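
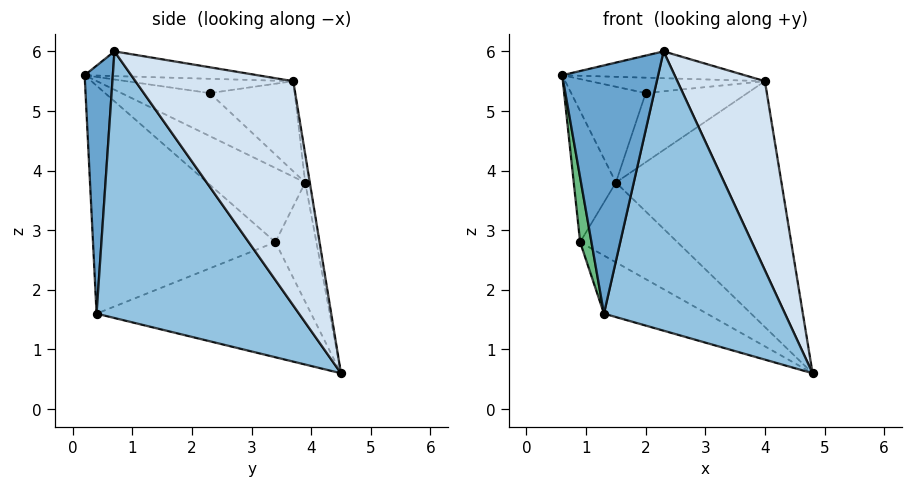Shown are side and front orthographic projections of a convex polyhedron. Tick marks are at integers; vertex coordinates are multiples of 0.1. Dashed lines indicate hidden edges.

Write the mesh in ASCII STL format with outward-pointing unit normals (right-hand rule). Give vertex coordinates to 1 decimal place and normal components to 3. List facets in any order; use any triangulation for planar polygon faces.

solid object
 facet normal 0.282 -0.959 0.001
  outer loop
   vertex 1.3 0.4 1.6
   vertex 2.3 0.7 6.0
   vertex 0.6 0.2 5.6
  endloop
 endfacet
 facet normal 0.740 -0.662 -0.123
  outer loop
   vertex 1.3 0.4 1.6
   vertex 4.8 4.5 0.6
   vertex 2.3 0.7 6.0
  endloop
 endfacet
 facet normal -0.306 0.323 0.896
  outer loop
   vertex 4.0 3.7 5.5
   vertex 0.6 0.2 5.6
   vertex 2.3 0.7 6.0
  endloop
 endfacet
 facet normal 0.873 -0.484 0.063
  outer loop
   vertex 4.0 3.7 5.5
   vertex 2.3 0.7 6.0
   vertex 4.8 4.5 0.6
  endloop
 endfacet
 facet normal -0.028 0.987 0.157
  outer loop
   vertex 4.0 3.7 5.5
   vertex 4.8 4.5 0.6
   vertex 1.5 3.9 3.8
  endloop
 endfacet
 facet normal -0.379 0.898 -0.222
  outer loop
   vertex 0.9 3.4 2.8
   vertex 1.5 3.9 3.8
   vertex 4.8 4.5 0.6
  endloop
 endfacet
 facet normal -0.529 0.254 -0.810
  outer loop
   vertex 0.9 3.4 2.8
   vertex 4.8 4.5 0.6
   vertex 1.3 0.4 1.6
  endloop
 endfacet
 facet normal -0.866 0.373 0.333
  outer loop
   vertex 0.9 3.4 2.8
   vertex 0.6 0.2 5.6
   vertex 1.5 3.9 3.8
  endloop
 endfacet
 facet normal -0.983 -0.061 -0.175
  outer loop
   vertex 0.9 3.4 2.8
   vertex 1.3 0.4 1.6
   vertex 0.6 0.2 5.6
  endloop
 endfacet
 facet normal -0.557 0.469 0.686
  outer loop
   vertex 2.0 2.3 5.3
   vertex 1.5 3.9 3.8
   vertex 0.6 0.2 5.6
  endloop
 endfacet
 facet normal -0.330 0.345 0.879
  outer loop
   vertex 2.0 2.3 5.3
   vertex 0.6 0.2 5.6
   vertex 4.0 3.7 5.5
  endloop
 endfacet
 facet normal -0.446 0.534 0.718
  outer loop
   vertex 2.0 2.3 5.3
   vertex 4.0 3.7 5.5
   vertex 1.5 3.9 3.8
  endloop
 endfacet
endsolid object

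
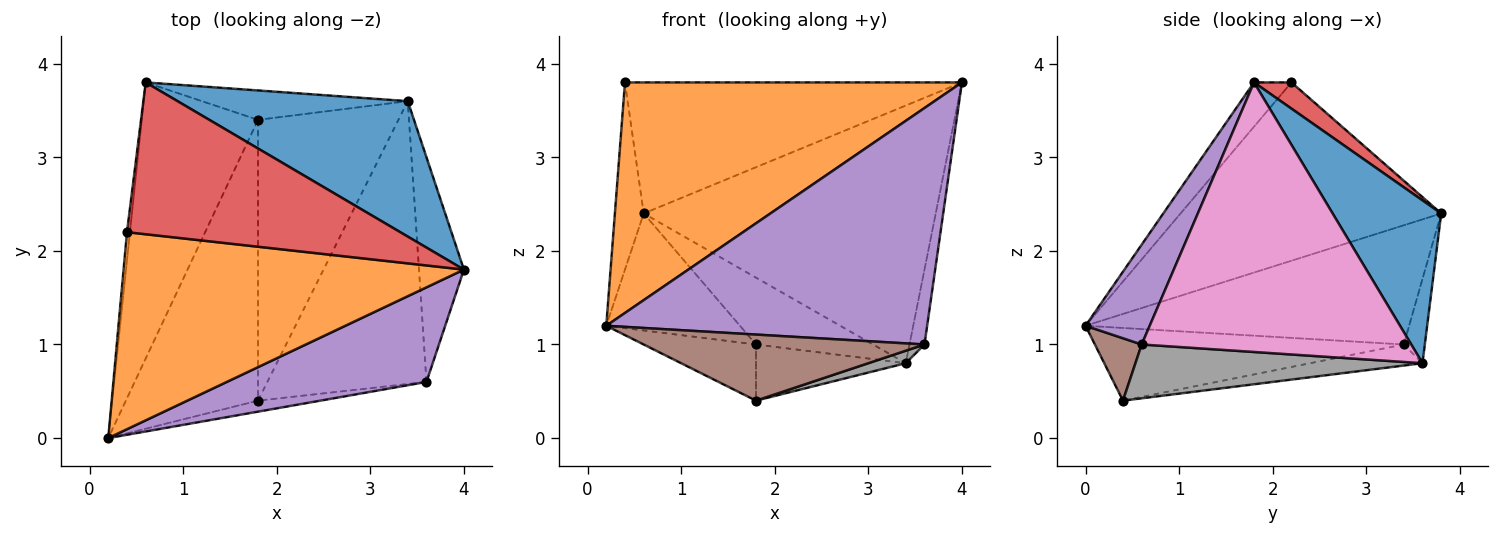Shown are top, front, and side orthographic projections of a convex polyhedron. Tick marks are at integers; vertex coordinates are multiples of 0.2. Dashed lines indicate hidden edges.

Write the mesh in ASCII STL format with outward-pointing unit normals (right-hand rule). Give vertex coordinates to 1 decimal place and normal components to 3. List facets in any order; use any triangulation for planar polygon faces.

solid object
 facet normal 0.313 0.841 0.442
  outer loop
   vertex 3.4 3.6 0.8
   vertex 0.6 3.8 2.4
   vertex 4.0 1.8 3.8
  endloop
 endfacet
 facet normal -0.084 -0.757 0.647
  outer loop
   vertex 0.4 2.2 3.8
   vertex 0.2 0.0 1.2
   vertex 4.0 1.8 3.8
  endloop
 endfacet
 facet normal -0.994 0.110 -0.016
  outer loop
   vertex 0.4 2.2 3.8
   vertex 0.6 3.8 2.4
   vertex 0.2 0.0 1.2
  endloop
 endfacet
 facet normal 0.072 0.652 0.755
  outer loop
   vertex 0.4 2.2 3.8
   vertex 4.0 1.8 3.8
   vertex 0.6 3.8 2.4
  endloop
 endfacet
 facet normal 0.183 -0.913 0.365
  outer loop
   vertex 3.6 0.6 1.0
   vertex 4.0 1.8 3.8
   vertex 0.2 0.0 1.2
  endloop
 endfacet
 facet normal 0.162 -0.973 -0.162
  outer loop
   vertex 3.6 0.6 1.0
   vertex 0.2 0.0 1.2
   vertex 1.8 0.4 0.4
  endloop
 endfacet
 facet normal 0.985 0.055 -0.164
  outer loop
   vertex 3.6 0.6 1.0
   vertex 3.4 3.6 0.8
   vertex 4.0 1.8 3.8
  endloop
 endfacet
 facet normal 0.320 -0.042 -0.946
  outer loop
   vertex 3.6 0.6 1.0
   vertex 1.8 0.4 0.4
   vertex 3.4 3.6 0.8
  endloop
 endfacet
 facet normal -0.687 0.284 -0.669
  outer loop
   vertex 1.8 3.4 1.0
   vertex 0.2 0.0 1.2
   vertex 0.6 3.8 2.4
  endloop
 endfacet
 facet normal -0.475 0.173 -0.863
  outer loop
   vertex 1.8 3.4 1.0
   vertex 1.8 0.4 0.4
   vertex 0.2 0.0 1.2
  endloop
 endfacet
 facet normal -0.163 0.903 -0.397
  outer loop
   vertex 1.8 3.4 1.0
   vertex 0.6 3.8 2.4
   vertex 3.4 3.6 0.8
  endloop
 endfacet
 facet normal -0.146 0.194 -0.970
  outer loop
   vertex 1.8 3.4 1.0
   vertex 3.4 3.6 0.8
   vertex 1.8 0.4 0.4
  endloop
 endfacet
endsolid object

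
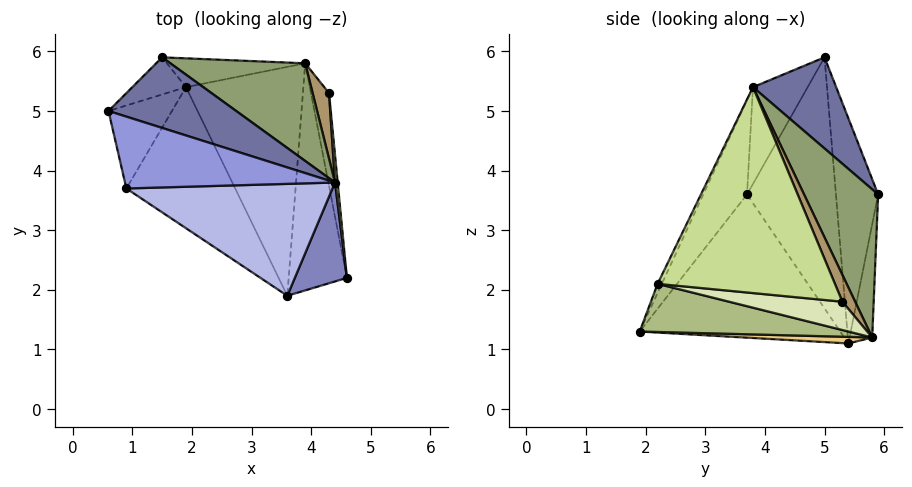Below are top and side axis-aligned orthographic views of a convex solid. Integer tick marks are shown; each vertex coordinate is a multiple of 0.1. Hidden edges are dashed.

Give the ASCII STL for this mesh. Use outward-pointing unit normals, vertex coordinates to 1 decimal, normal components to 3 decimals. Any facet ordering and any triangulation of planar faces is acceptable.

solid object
 facet normal 0.322 0.832 0.452
  outer loop
   vertex 4.4 3.8 5.4
   vertex 1.5 5.9 3.6
   vertex 0.6 5.0 5.9
  endloop
 endfacet
 facet normal -0.075 -0.899 0.431
  outer loop
   vertex 4.4 3.8 5.4
   vertex 3.6 1.9 1.3
   vertex 4.6 2.2 2.1
  endloop
 endfacet
 facet normal -0.212 -0.862 0.460
  outer loop
   vertex 0.9 3.7 3.6
   vertex 4.4 3.8 5.4
   vertex 0.6 5.0 5.9
  endloop
 endfacet
 facet normal -0.203 -0.873 0.444
  outer loop
   vertex 0.9 3.7 3.6
   vertex 3.6 1.9 1.3
   vertex 4.4 3.8 5.4
  endloop
 endfacet
 facet normal 0.392 0.848 0.357
  outer loop
   vertex 3.9 5.8 1.2
   vertex 1.5 5.9 3.6
   vertex 4.4 3.8 5.4
  endloop
 endfacet
 facet normal 0.636 -0.069 -0.769
  outer loop
   vertex 3.9 5.8 1.2
   vertex 4.6 2.2 2.1
   vertex 3.6 1.9 1.3
  endloop
 endfacet
 facet normal 0.995 0.098 0.013
  outer loop
   vertex 4.3 5.3 1.8
   vertex 4.4 3.8 5.4
   vertex 4.6 2.2 2.1
  endloop
 endfacet
 facet normal 0.843 0.030 -0.537
  outer loop
   vertex 4.3 5.3 1.8
   vertex 4.6 2.2 2.1
   vertex 3.9 5.8 1.2
  endloop
 endfacet
 facet normal 0.518 0.795 0.317
  outer loop
   vertex 4.3 5.3 1.8
   vertex 3.9 5.8 1.2
   vertex 4.4 3.8 5.4
  endloop
 endfacet
 facet normal -0.734 -0.388 -0.558
  outer loop
   vertex 1.9 5.4 1.1
   vertex 3.6 1.9 1.3
   vertex 0.9 3.7 3.6
  endloop
 endfacet
 facet normal 0.056 -0.030 -0.998
  outer loop
   vertex 1.9 5.4 1.1
   vertex 3.9 5.8 1.2
   vertex 3.6 1.9 1.3
  endloop
 endfacet
 facet normal -0.181 0.958 -0.221
  outer loop
   vertex 1.9 5.4 1.1
   vertex 1.5 5.9 3.6
   vertex 3.9 5.8 1.2
  endloop
 endfacet
 facet normal -0.909 0.356 -0.217
  outer loop
   vertex 1.9 5.4 1.1
   vertex 0.6 5.0 5.9
   vertex 1.5 5.9 3.6
  endloop
 endfacet
 facet normal -0.949 0.205 -0.240
  outer loop
   vertex 1.9 5.4 1.1
   vertex 0.9 3.7 3.6
   vertex 0.6 5.0 5.9
  endloop
 endfacet
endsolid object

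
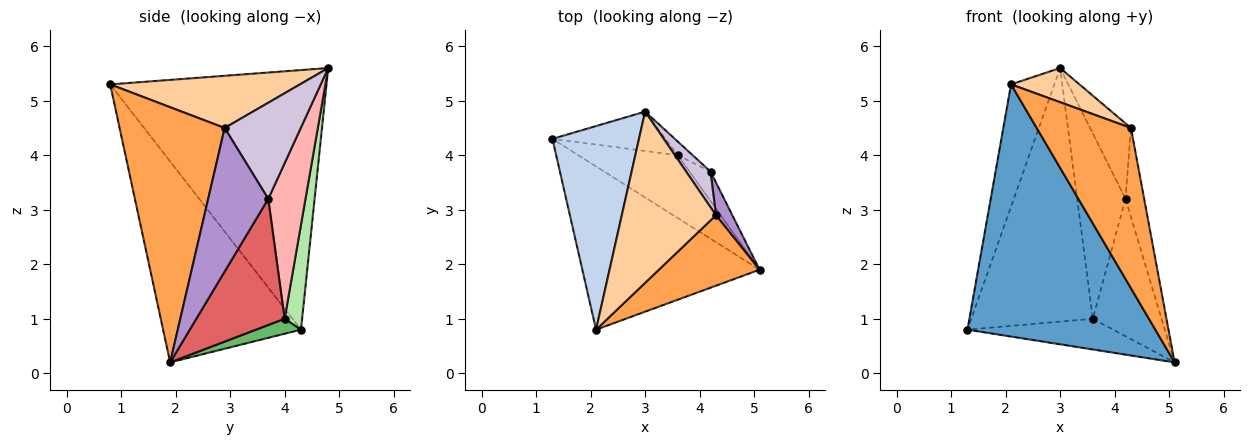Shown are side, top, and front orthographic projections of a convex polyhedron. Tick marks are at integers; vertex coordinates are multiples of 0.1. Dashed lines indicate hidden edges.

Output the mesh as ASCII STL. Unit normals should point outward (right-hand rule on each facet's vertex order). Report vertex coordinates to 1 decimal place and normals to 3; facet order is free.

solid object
 facet normal -0.524 -0.715 -0.463
  outer loop
   vertex 2.1 0.8 5.3
   vertex 1.3 4.3 0.8
   vertex 5.1 1.9 0.2
  endloop
 endfacet
 facet normal -0.932 0.186 0.311
  outer loop
   vertex 3.0 4.8 5.6
   vertex 1.3 4.3 0.8
   vertex 2.1 0.8 5.3
  endloop
 endfacet
 facet normal 0.714 -0.641 0.282
  outer loop
   vertex 4.3 2.9 4.5
   vertex 2.1 0.8 5.3
   vertex 5.1 1.9 0.2
  endloop
 endfacet
 facet normal 0.478 -0.172 0.862
  outer loop
   vertex 4.3 2.9 4.5
   vertex 3.0 4.8 5.6
   vertex 2.1 0.8 5.3
  endloop
 endfacet
 facet normal 0.134 0.435 -0.890
  outer loop
   vertex 3.6 4.0 1.0
   vertex 5.1 1.9 0.2
   vertex 1.3 4.3 0.8
  endloop
 endfacet
 facet normal 0.141 0.978 -0.152
  outer loop
   vertex 3.6 4.0 1.0
   vertex 1.3 4.3 0.8
   vertex 3.0 4.8 5.6
  endloop
 endfacet
 facet normal 0.783 0.609 -0.130
  outer loop
   vertex 4.2 3.7 3.2
   vertex 5.1 1.9 0.2
   vertex 3.6 4.0 1.0
  endloop
 endfacet
 facet normal 0.609 0.791 -0.058
  outer loop
   vertex 4.2 3.7 3.2
   vertex 3.6 4.0 1.0
   vertex 3.0 4.8 5.6
  endloop
 endfacet
 facet normal 0.950 0.294 0.108
  outer loop
   vertex 4.2 3.7 3.2
   vertex 4.3 2.9 4.5
   vertex 5.1 1.9 0.2
  endloop
 endfacet
 facet normal 0.860 0.462 0.218
  outer loop
   vertex 4.2 3.7 3.2
   vertex 3.0 4.8 5.6
   vertex 4.3 2.9 4.5
  endloop
 endfacet
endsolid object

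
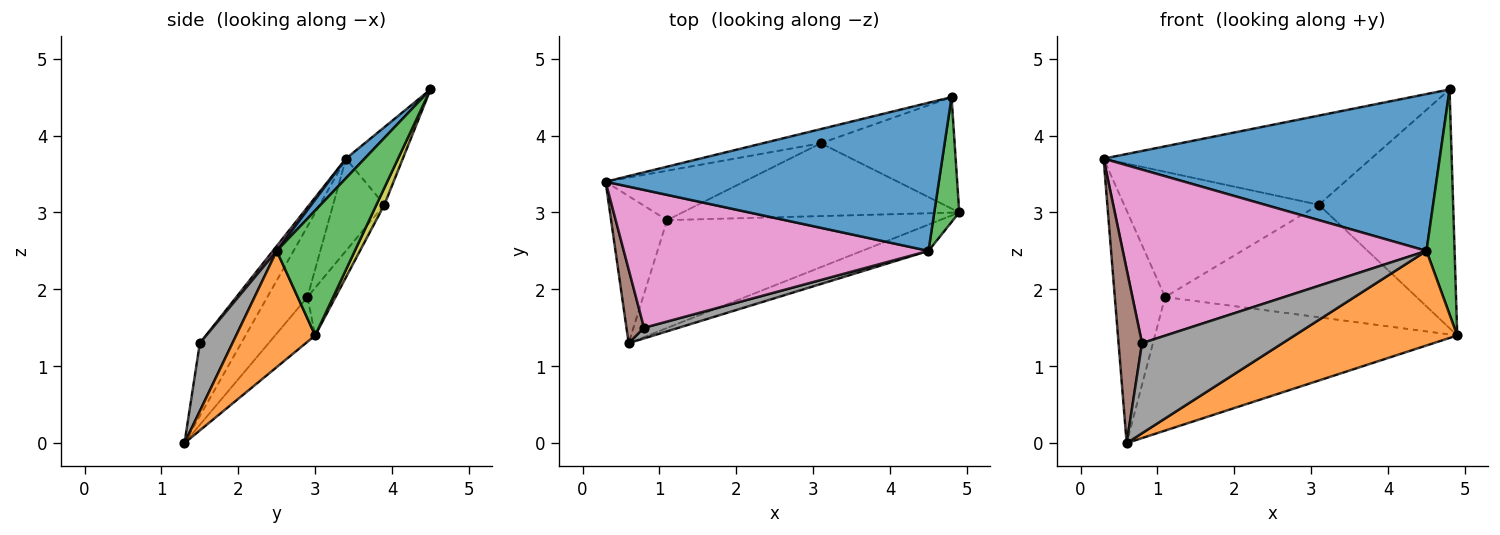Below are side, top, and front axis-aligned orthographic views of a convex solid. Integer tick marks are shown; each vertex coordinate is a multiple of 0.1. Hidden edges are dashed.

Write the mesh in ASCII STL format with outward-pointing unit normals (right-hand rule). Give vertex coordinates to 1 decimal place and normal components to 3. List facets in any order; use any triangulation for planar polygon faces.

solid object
 facet normal 0.040 -0.726 0.686
  outer loop
   vertex 4.5 2.5 2.5
   vertex 4.8 4.5 4.6
   vertex 0.3 3.4 3.7
  endloop
 endfacet
 facet normal 0.424 -0.873 -0.242
  outer loop
   vertex 4.5 2.5 2.5
   vertex 0.6 1.3 0.0
   vertex 4.9 3.0 1.4
  endloop
 endfacet
 facet normal 0.925 -0.333 0.185
  outer loop
   vertex 4.5 2.5 2.5
   vertex 4.9 3.0 1.4
   vertex 4.8 4.5 4.6
  endloop
 endfacet
 facet normal -0.559 0.701 -0.443
  outer loop
   vertex 1.1 2.9 1.9
   vertex 0.6 1.3 0.0
   vertex 0.3 3.4 3.7
  endloop
 endfacet
 facet normal -0.103 0.774 -0.625
  outer loop
   vertex 1.1 2.9 1.9
   vertex 4.9 3.0 1.4
   vertex 0.6 1.3 0.0
  endloop
 endfacet
 facet normal -0.851 -0.483 0.205
  outer loop
   vertex 0.8 1.5 1.3
   vertex 0.3 3.4 3.7
   vertex 0.6 1.3 0.0
  endloop
 endfacet
 facet normal 0.010 -0.783 0.622
  outer loop
   vertex 0.8 1.5 1.3
   vertex 4.5 2.5 2.5
   vertex 0.3 3.4 3.7
  endloop
 endfacet
 facet normal 0.224 -0.968 0.114
  outer loop
   vertex 0.8 1.5 1.3
   vertex 0.6 1.3 0.0
   vertex 4.5 2.5 2.5
  endloop
 endfacet
 facet normal 0.053 0.905 -0.422
  outer loop
   vertex 3.1 3.9 3.1
   vertex 4.8 4.5 4.6
   vertex 4.9 3.0 1.4
  endloop
 endfacet
 facet normal -0.093 0.836 -0.541
  outer loop
   vertex 3.1 3.9 3.1
   vertex 4.9 3.0 1.4
   vertex 1.1 2.9 1.9
  endloop
 endfacet
 facet normal -0.206 0.967 -0.154
  outer loop
   vertex 3.1 3.9 3.1
   vertex 0.3 3.4 3.7
   vertex 4.8 4.5 4.6
  endloop
 endfacet
 facet normal -0.238 0.903 -0.357
  outer loop
   vertex 3.1 3.9 3.1
   vertex 1.1 2.9 1.9
   vertex 0.3 3.4 3.7
  endloop
 endfacet
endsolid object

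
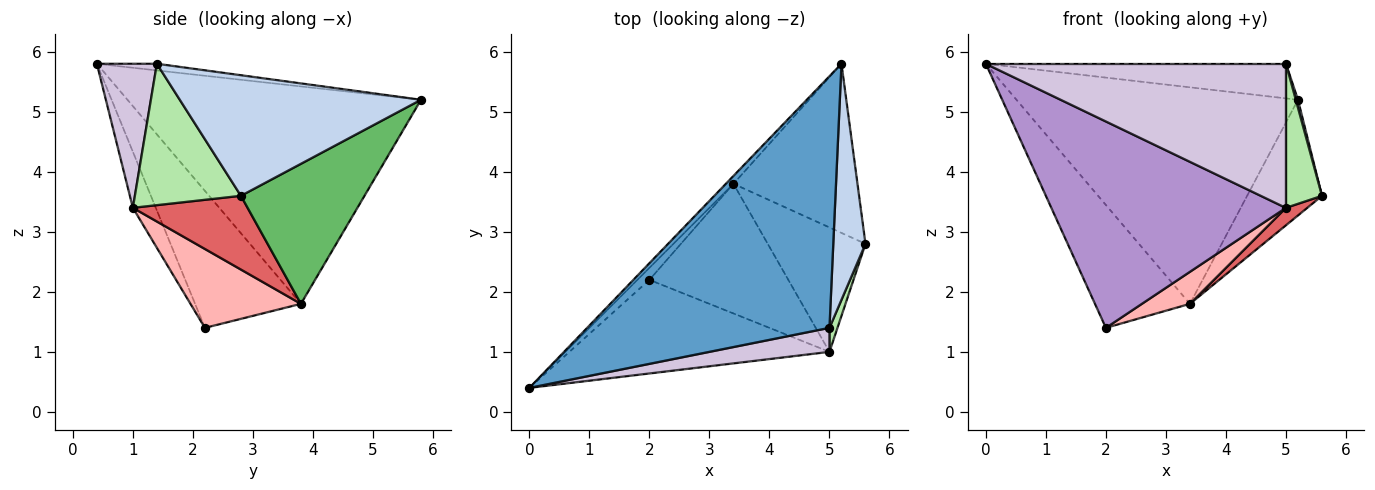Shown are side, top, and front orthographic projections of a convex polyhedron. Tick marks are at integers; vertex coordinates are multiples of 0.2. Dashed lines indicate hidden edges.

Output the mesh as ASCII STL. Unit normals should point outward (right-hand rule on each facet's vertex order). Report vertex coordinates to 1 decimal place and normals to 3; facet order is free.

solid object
 facet normal -0.027 0.136 0.990
  outer loop
   vertex 5.0 1.4 5.8
   vertex 5.2 5.8 5.2
   vertex 0.0 0.4 5.8
  endloop
 endfacet
 facet normal 0.966 -0.009 0.258
  outer loop
   vertex 5.0 1.4 5.8
   vertex 5.6 2.8 3.6
   vertex 5.2 5.8 5.2
  endloop
 endfacet
 facet normal -0.721 0.692 -0.025
  outer loop
   vertex 3.4 3.8 1.8
   vertex 0.0 0.4 5.8
   vertex 5.2 5.8 5.2
  endloop
 endfacet
 facet normal -0.743 0.666 -0.065
  outer loop
   vertex 3.4 3.8 1.8
   vertex 2.0 2.2 1.4
   vertex 0.0 0.4 5.8
  endloop
 endfacet
 facet normal 0.682 0.413 -0.604
  outer loop
   vertex 3.4 3.8 1.8
   vertex 5.2 5.8 5.2
   vertex 5.6 2.8 3.6
  endloop
 endfacet
 facet normal 0.946 -0.321 0.054
  outer loop
   vertex 5.0 1.0 3.4
   vertex 5.6 2.8 3.6
   vertex 5.0 1.4 5.8
  endloop
 endfacet
 facet normal 0.598 -0.111 -0.793
  outer loop
   vertex 5.0 1.0 3.4
   vertex 3.4 3.8 1.8
   vertex 5.6 2.8 3.6
  endloop
 endfacet
 facet normal 0.483 -0.210 -0.850
  outer loop
   vertex 5.0 1.0 3.4
   vertex 2.0 2.2 1.4
   vertex 3.4 3.8 1.8
  endloop
 endfacet
 facet normal -0.089 -0.907 -0.411
  outer loop
   vertex 5.0 1.0 3.4
   vertex 0.0 0.4 5.8
   vertex 2.0 2.2 1.4
  endloop
 endfacet
 facet normal 0.194 -0.968 0.161
  outer loop
   vertex 5.0 1.0 3.4
   vertex 5.0 1.4 5.8
   vertex 0.0 0.4 5.8
  endloop
 endfacet
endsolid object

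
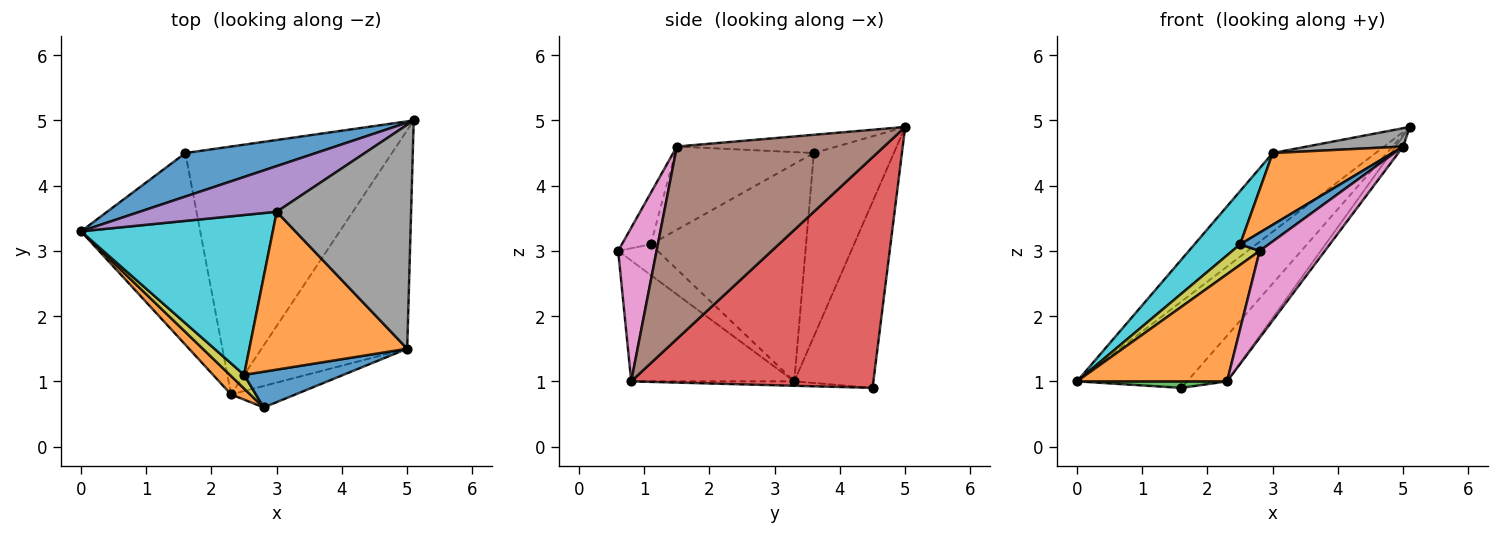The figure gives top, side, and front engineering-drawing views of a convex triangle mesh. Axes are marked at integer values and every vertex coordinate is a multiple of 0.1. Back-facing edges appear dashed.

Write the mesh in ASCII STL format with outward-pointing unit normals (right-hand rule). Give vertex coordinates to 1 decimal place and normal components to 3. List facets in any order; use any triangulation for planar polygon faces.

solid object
 facet normal -0.540 0.752 0.379
  outer loop
   vertex 1.6 4.5 0.9
   vertex 0.0 3.3 1.0
   vertex 5.1 5.0 4.9
  endloop
 endfacet
 facet normal -0.731 -0.673 0.115
  outer loop
   vertex 2.3 0.8 1.0
   vertex 2.8 0.6 3.0
   vertex 0.0 3.3 1.0
  endloop
 endfacet
 facet normal -0.037 -0.034 -0.999
  outer loop
   vertex 2.3 0.8 1.0
   vertex 0.0 3.3 1.0
   vertex 1.6 4.5 0.9
  endloop
 endfacet
 facet normal 0.739 0.122 -0.662
  outer loop
   vertex 2.3 0.8 1.0
   vertex 1.6 4.5 0.9
   vertex 5.1 5.0 4.9
  endloop
 endfacet
 facet normal -0.558 0.718 0.417
  outer loop
   vertex 3.0 3.6 4.5
   vertex 5.1 5.0 4.9
   vertex 0.0 3.3 1.0
  endloop
 endfacet
 facet normal 0.797 0.029 -0.603
  outer loop
   vertex 5.0 1.5 4.6
   vertex 2.3 0.8 1.0
   vertex 5.1 5.0 4.9
  endloop
 endfacet
 facet normal 0.496 -0.843 -0.208
  outer loop
   vertex 5.0 1.5 4.6
   vertex 2.8 0.6 3.0
   vertex 2.3 0.8 1.0
  endloop
 endfacet
 facet normal -0.134 -0.081 0.988
  outer loop
   vertex 5.0 1.5 4.6
   vertex 5.1 5.0 4.9
   vertex 3.0 3.6 4.5
  endloop
 endfacet
 facet normal -0.768 -0.532 0.357
  outer loop
   vertex 2.5 1.1 3.1
   vertex 0.0 3.3 1.0
   vertex 2.8 0.6 3.0
  endloop
 endfacet
 facet normal -0.732 -0.215 0.646
  outer loop
   vertex 2.5 1.1 3.1
   vertex 3.0 3.6 4.5
   vertex 0.0 3.3 1.0
  endloop
 endfacet
 facet normal -0.419 -0.413 0.809
  outer loop
   vertex 2.5 1.1 3.1
   vertex 2.8 0.6 3.0
   vertex 5.0 1.5 4.6
  endloop
 endfacet
 facet normal -0.433 -0.373 0.821
  outer loop
   vertex 2.5 1.1 3.1
   vertex 5.0 1.5 4.6
   vertex 3.0 3.6 4.5
  endloop
 endfacet
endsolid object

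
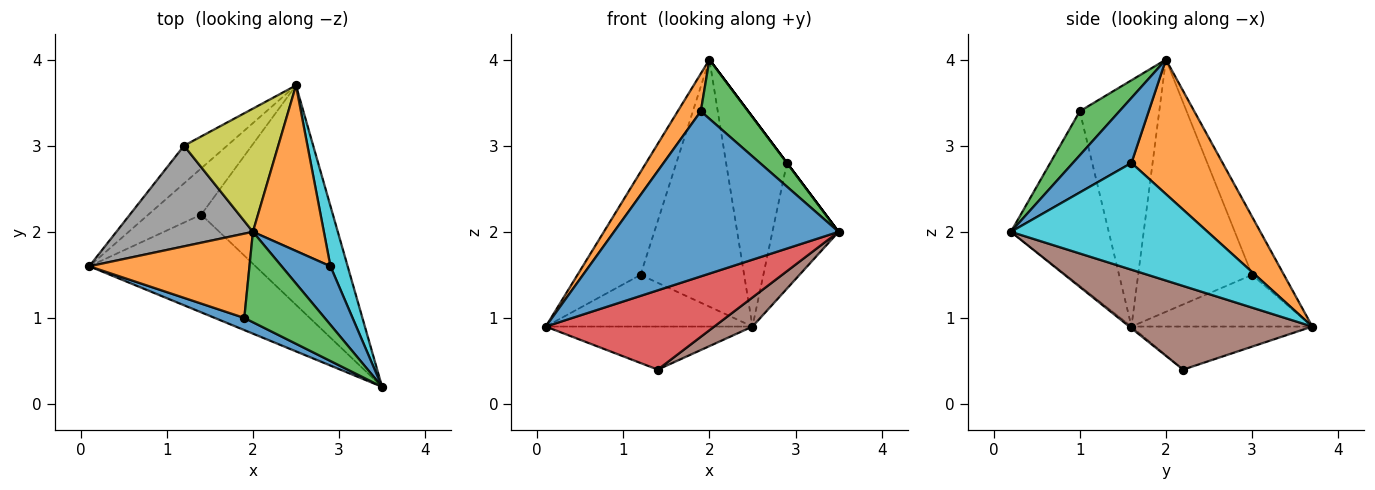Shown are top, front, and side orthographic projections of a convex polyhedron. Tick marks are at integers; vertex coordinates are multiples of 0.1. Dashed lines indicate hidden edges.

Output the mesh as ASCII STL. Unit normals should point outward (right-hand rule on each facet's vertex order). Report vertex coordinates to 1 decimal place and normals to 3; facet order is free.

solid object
 facet normal -0.398 -0.915 0.067
  outer loop
   vertex 1.9 1.0 3.4
   vertex 0.1 1.6 0.9
   vertex 3.5 0.2 2.0
  endloop
 endfacet
 facet normal -0.815 -0.236 0.530
  outer loop
   vertex 1.9 1.0 3.4
   vertex 2.0 2.0 4.0
   vertex 0.1 1.6 0.9
  endloop
 endfacet
 facet normal 0.417 -0.498 0.761
  outer loop
   vertex 1.9 1.0 3.4
   vertex 3.5 0.2 2.0
   vertex 2.0 2.0 4.0
  endloop
 endfacet
 facet normal -0.008 -0.630 -0.777
  outer loop
   vertex 1.4 2.2 0.4
   vertex 3.5 0.2 2.0
   vertex 0.1 1.6 0.9
  endloop
 endfacet
 facet normal -0.512 0.585 -0.629
  outer loop
   vertex 1.4 2.2 0.4
   vertex 0.1 1.6 0.9
   vertex 2.5 3.7 0.9
  endloop
 endfacet
 facet normal 0.533 -0.111 -0.839
  outer loop
   vertex 1.4 2.2 0.4
   vertex 2.5 3.7 0.9
   vertex 3.5 0.2 2.0
  endloop
 endfacet
 facet normal -0.577 0.660 -0.481
  outer loop
   vertex 1.2 3.0 1.5
   vertex 2.5 3.7 0.9
   vertex 0.1 1.6 0.9
  endloop
 endfacet
 facet normal -0.791 0.438 0.428
  outer loop
   vertex 1.2 3.0 1.5
   vertex 0.1 1.6 0.9
   vertex 2.0 2.0 4.0
  endloop
 endfacet
 facet normal -0.266 0.863 0.430
  outer loop
   vertex 1.2 3.0 1.5
   vertex 2.0 2.0 4.0
   vertex 2.5 3.7 0.9
  endloop
 endfacet
 facet normal 0.937 0.315 0.151
  outer loop
   vertex 2.9 1.6 2.8
   vertex 3.5 0.2 2.0
   vertex 2.5 3.7 0.9
  endloop
 endfacet
 facet normal 0.800 0.000 0.600
  outer loop
   vertex 2.9 1.6 2.8
   vertex 2.0 2.0 4.0
   vertex 3.5 0.2 2.0
  endloop
 endfacet
 facet normal 0.762 0.509 0.402
  outer loop
   vertex 2.9 1.6 2.8
   vertex 2.5 3.7 0.9
   vertex 2.0 2.0 4.0
  endloop
 endfacet
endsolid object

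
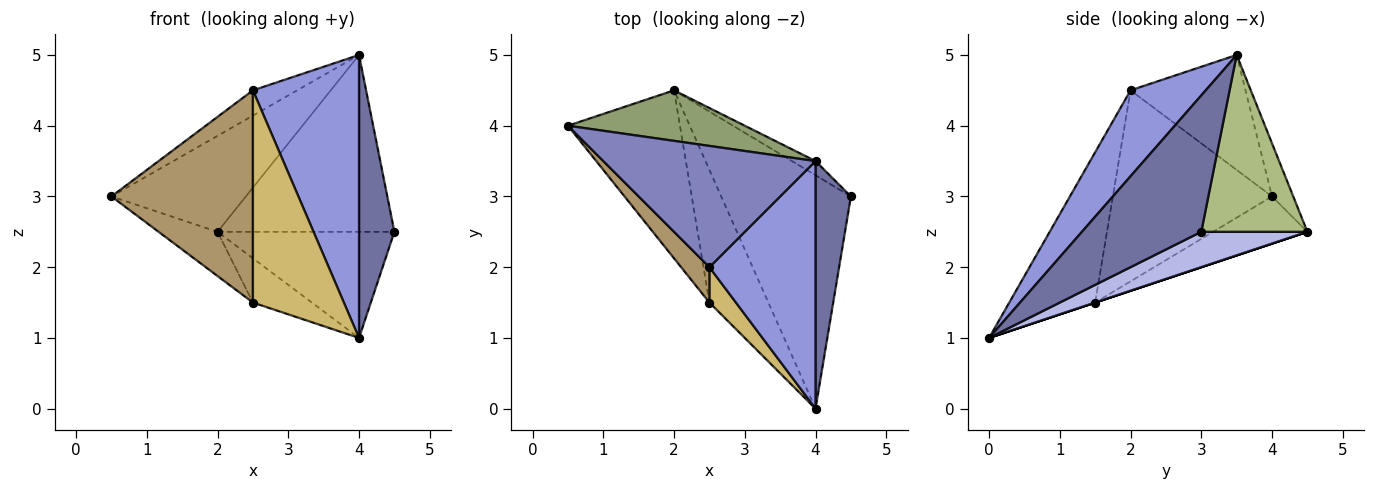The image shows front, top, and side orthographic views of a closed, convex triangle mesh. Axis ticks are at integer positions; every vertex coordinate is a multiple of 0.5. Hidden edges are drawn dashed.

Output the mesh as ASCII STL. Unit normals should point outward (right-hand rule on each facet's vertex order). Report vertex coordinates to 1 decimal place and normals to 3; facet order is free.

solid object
 facet normal 0.930 -0.276 0.241
  outer loop
   vertex 4.0 3.5 5.0
   vertex 4.0 0.0 1.0
   vertex 4.5 3.0 2.5
  endloop
 endfacet
 facet normal -0.468 0.180 0.865
  outer loop
   vertex 2.5 2.0 4.5
   vertex 4.0 3.5 5.0
   vertex 0.5 4.0 3.0
  endloop
 endfacet
 facet normal 0.470 -0.664 0.581
  outer loop
   vertex 2.5 2.0 4.5
   vertex 4.0 0.0 1.0
   vertex 4.0 3.5 5.0
  endloop
 endfacet
 facet normal 0.241 0.402 -0.884
  outer loop
   vertex 2.0 4.5 2.5
   vertex 4.5 3.0 2.5
   vertex 4.0 0.0 1.0
  endloop
 endfacet
 facet normal -0.138 0.876 0.461
  outer loop
   vertex 2.0 4.5 2.5
   vertex 0.5 4.0 3.0
   vertex 4.0 3.5 5.0
  endloop
 endfacet
 facet normal 0.513 0.855 -0.068
  outer loop
   vertex 2.0 4.5 2.5
   vertex 4.0 3.5 5.0
   vertex 4.5 3.0 2.5
  endloop
 endfacet
 facet normal -0.377 0.236 -0.896
  outer loop
   vertex 2.5 1.5 1.5
   vertex 0.5 4.0 3.0
   vertex 2.0 4.5 2.5
  endloop
 endfacet
 facet normal 0.000 0.316 -0.949
  outer loop
   vertex 2.5 1.5 1.5
   vertex 2.0 4.5 2.5
   vertex 4.0 0.0 1.0
  endloop
 endfacet
 facet normal -0.743 -0.660 0.110
  outer loop
   vertex 2.5 1.5 1.5
   vertex 2.5 2.0 4.5
   vertex 0.5 4.0 3.0
  endloop
 endfacet
 facet normal -0.682 -0.722 0.120
  outer loop
   vertex 2.5 1.5 1.5
   vertex 4.0 0.0 1.0
   vertex 2.5 2.0 4.5
  endloop
 endfacet
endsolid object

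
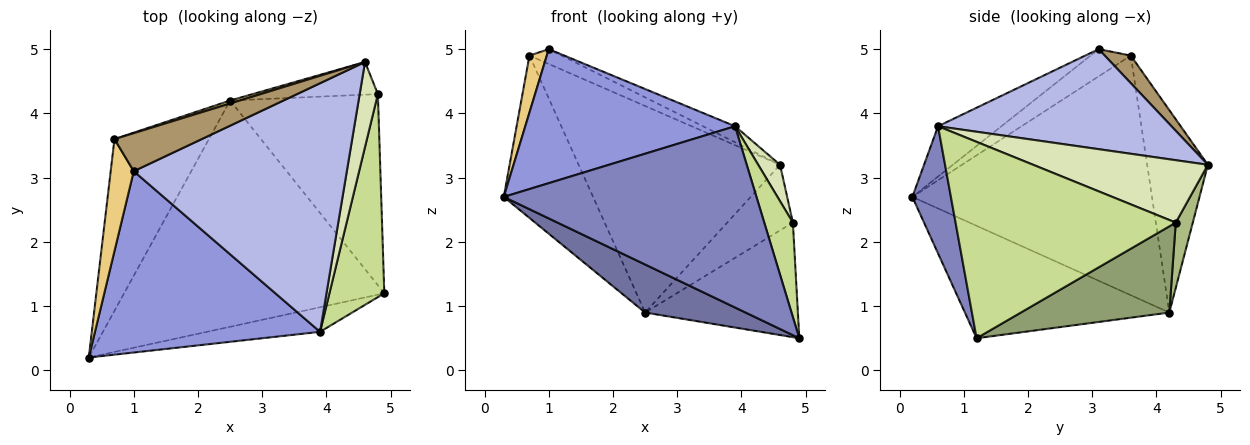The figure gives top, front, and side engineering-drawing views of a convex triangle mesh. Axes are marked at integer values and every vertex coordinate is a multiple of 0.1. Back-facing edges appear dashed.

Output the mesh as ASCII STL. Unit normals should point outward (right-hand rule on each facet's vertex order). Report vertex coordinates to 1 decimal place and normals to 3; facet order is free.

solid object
 facet normal -0.389 -0.191 -0.901
  outer loop
   vertex 2.5 4.2 0.9
   vertex 4.9 1.2 0.5
   vertex 0.3 0.2 2.7
  endloop
 endfacet
 facet normal 0.149 -0.980 -0.133
  outer loop
   vertex 3.9 0.6 3.8
   vertex 0.3 0.2 2.7
   vertex 4.9 1.2 0.5
  endloop
 endfacet
 facet normal -0.177 -0.585 0.791
  outer loop
   vertex 3.9 0.6 3.8
   vertex 1.0 3.1 5.0
   vertex 0.3 0.2 2.7
  endloop
 endfacet
 facet normal 0.424 0.058 0.904
  outer loop
   vertex 3.9 0.6 3.8
   vertex 4.6 4.8 3.2
   vertex 1.0 3.1 5.0
  endloop
 endfacet
 facet normal 0.447 0.460 -0.767
  outer loop
   vertex 4.8 4.3 2.3
   vertex 4.9 1.2 0.5
   vertex 2.5 4.2 0.9
  endloop
 endfacet
 facet normal 0.226 0.872 -0.434
  outer loop
   vertex 4.8 4.3 2.3
   vertex 2.5 4.2 0.9
   vertex 4.6 4.8 3.2
  endloop
 endfacet
 facet normal 0.956 -0.124 0.267
  outer loop
   vertex 4.8 4.3 2.3
   vertex 3.9 0.6 3.8
   vertex 4.9 1.2 0.5
  endloop
 endfacet
 facet normal 0.953 -0.119 0.278
  outer loop
   vertex 4.8 4.3 2.3
   vertex 4.6 4.8 3.2
   vertex 3.9 0.6 3.8
  endloop
 endfacet
 facet normal 0.282 0.348 0.894
  outer loop
   vertex 0.7 3.6 4.9
   vertex 1.0 3.1 5.0
   vertex 4.6 4.8 3.2
  endloop
 endfacet
 facet normal -0.289 0.957 0.014
  outer loop
   vertex 0.7 3.6 4.9
   vertex 4.6 4.8 3.2
   vertex 2.5 4.2 0.9
  endloop
 endfacet
 facet normal -0.725 -0.312 0.614
  outer loop
   vertex 0.7 3.6 4.9
   vertex 0.3 0.2 2.7
   vertex 1.0 3.1 5.0
  endloop
 endfacet
 facet normal -0.879 0.328 -0.346
  outer loop
   vertex 0.7 3.6 4.9
   vertex 2.5 4.2 0.9
   vertex 0.3 0.2 2.7
  endloop
 endfacet
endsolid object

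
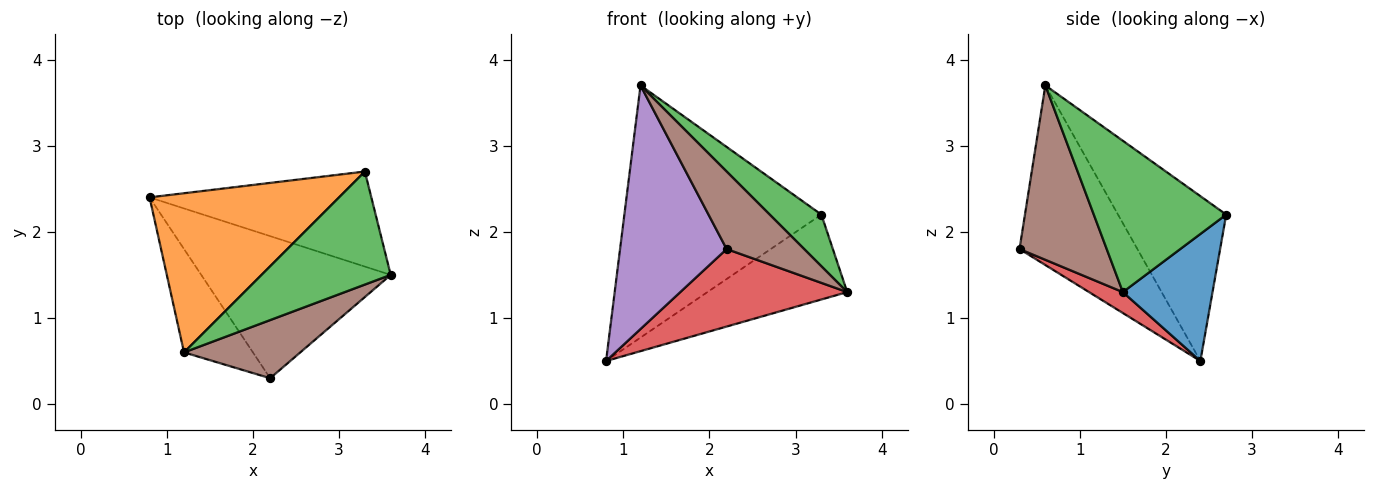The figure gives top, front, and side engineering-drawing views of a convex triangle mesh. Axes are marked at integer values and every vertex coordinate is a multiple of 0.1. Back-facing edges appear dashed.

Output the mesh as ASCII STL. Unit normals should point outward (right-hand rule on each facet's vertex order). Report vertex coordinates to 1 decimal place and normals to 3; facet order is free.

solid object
 facet normal 0.393 0.613 -0.686
  outer loop
   vertex 3.3 2.7 2.2
   vertex 3.6 1.5 1.3
   vertex 0.8 2.4 0.5
  endloop
 endfacet
 facet normal -0.421 0.767 0.484
  outer loop
   vertex 3.3 2.7 2.2
   vertex 0.8 2.4 0.5
   vertex 1.2 0.6 3.7
  endloop
 endfacet
 facet normal 0.729 -0.285 0.622
  outer loop
   vertex 3.3 2.7 2.2
   vertex 1.2 0.6 3.7
   vertex 3.6 1.5 1.3
  endloop
 endfacet
 facet normal 0.096 -0.477 -0.874
  outer loop
   vertex 2.2 0.3 1.8
   vertex 0.8 2.4 0.5
   vertex 3.6 1.5 1.3
  endloop
 endfacet
 facet normal -0.713 -0.645 -0.274
  outer loop
   vertex 2.2 0.3 1.8
   vertex 1.2 0.6 3.7
   vertex 0.8 2.4 0.5
  endloop
 endfacet
 facet normal 0.669 -0.595 0.446
  outer loop
   vertex 2.2 0.3 1.8
   vertex 3.6 1.5 1.3
   vertex 1.2 0.6 3.7
  endloop
 endfacet
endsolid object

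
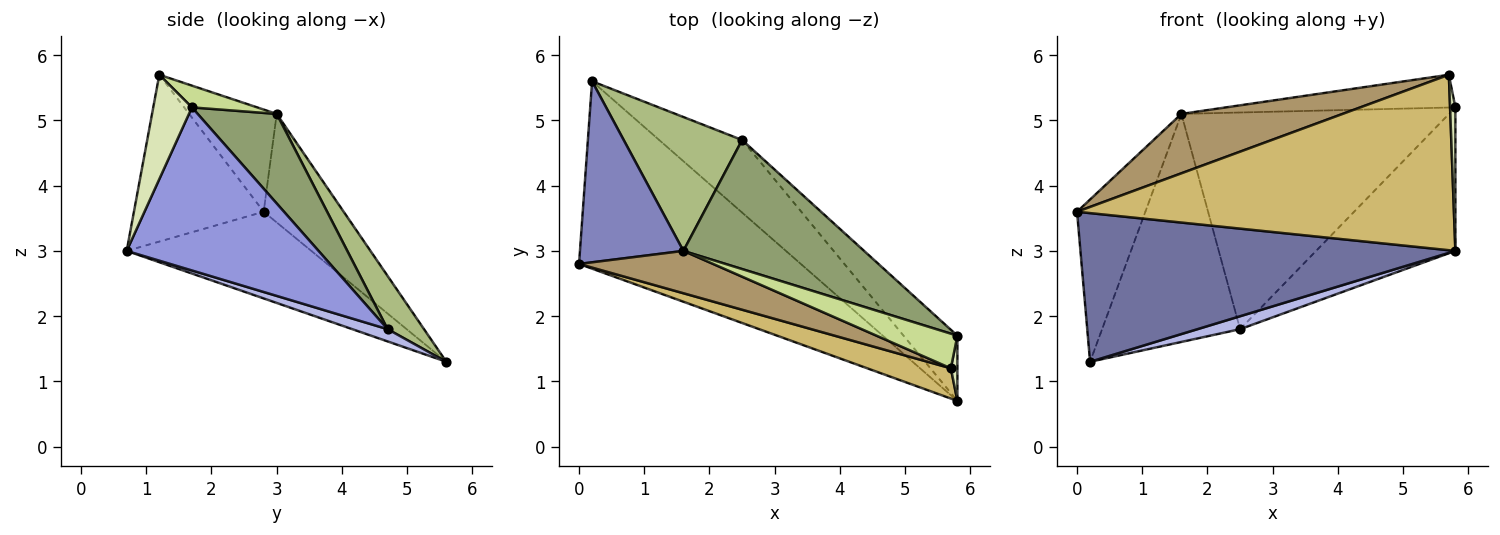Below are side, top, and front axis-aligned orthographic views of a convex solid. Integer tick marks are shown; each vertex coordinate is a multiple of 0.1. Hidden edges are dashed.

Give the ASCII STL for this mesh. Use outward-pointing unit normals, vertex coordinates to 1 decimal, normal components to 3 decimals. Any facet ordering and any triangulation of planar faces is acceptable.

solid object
 facet normal -0.293 -0.594 -0.749
  outer loop
   vertex 5.8 0.7 3.0
   vertex 0.0 2.8 3.6
   vertex 0.2 5.6 1.3
  endloop
 endfacet
 facet normal -0.616 0.526 0.587
  outer loop
   vertex 1.6 3.0 5.1
   vertex 0.2 5.6 1.3
   vertex 0.0 2.8 3.6
  endloop
 endfacet
 facet normal 0.782 0.568 -0.258
  outer loop
   vertex 2.5 4.7 1.8
   vertex 5.8 1.7 5.2
   vertex 5.8 0.7 3.0
  endloop
 endfacet
 facet normal 0.144 -0.174 -0.974
  outer loop
   vertex 2.5 4.7 1.8
   vertex 5.8 0.7 3.0
   vertex 0.2 5.6 1.3
  endloop
 endfacet
 facet normal 0.246 0.833 0.496
  outer loop
   vertex 2.5 4.7 1.8
   vertex 1.6 3.0 5.1
   vertex 5.8 1.7 5.2
  endloop
 endfacet
 facet normal 0.222 0.841 0.494
  outer loop
   vertex 2.5 4.7 1.8
   vertex 0.2 5.6 1.3
   vertex 1.6 3.0 5.1
  endloop
 endfacet
 facet normal 0.192 0.675 0.713
  outer loop
   vertex 5.7 1.2 5.7
   vertex 5.8 1.7 5.2
   vertex 1.6 3.0 5.1
  endloop
 endfacet
 facet normal 0.989 -0.136 0.062
  outer loop
   vertex 5.7 1.2 5.7
   vertex 5.8 0.7 3.0
   vertex 5.8 1.7 5.2
  endloop
 endfacet
 facet normal -0.405 -0.745 0.531
  outer loop
   vertex 5.7 1.2 5.7
   vertex 1.6 3.0 5.1
   vertex 0.0 2.8 3.6
  endloop
 endfacet
 facet normal -0.321 -0.933 0.161
  outer loop
   vertex 5.7 1.2 5.7
   vertex 0.0 2.8 3.6
   vertex 5.8 0.7 3.0
  endloop
 endfacet
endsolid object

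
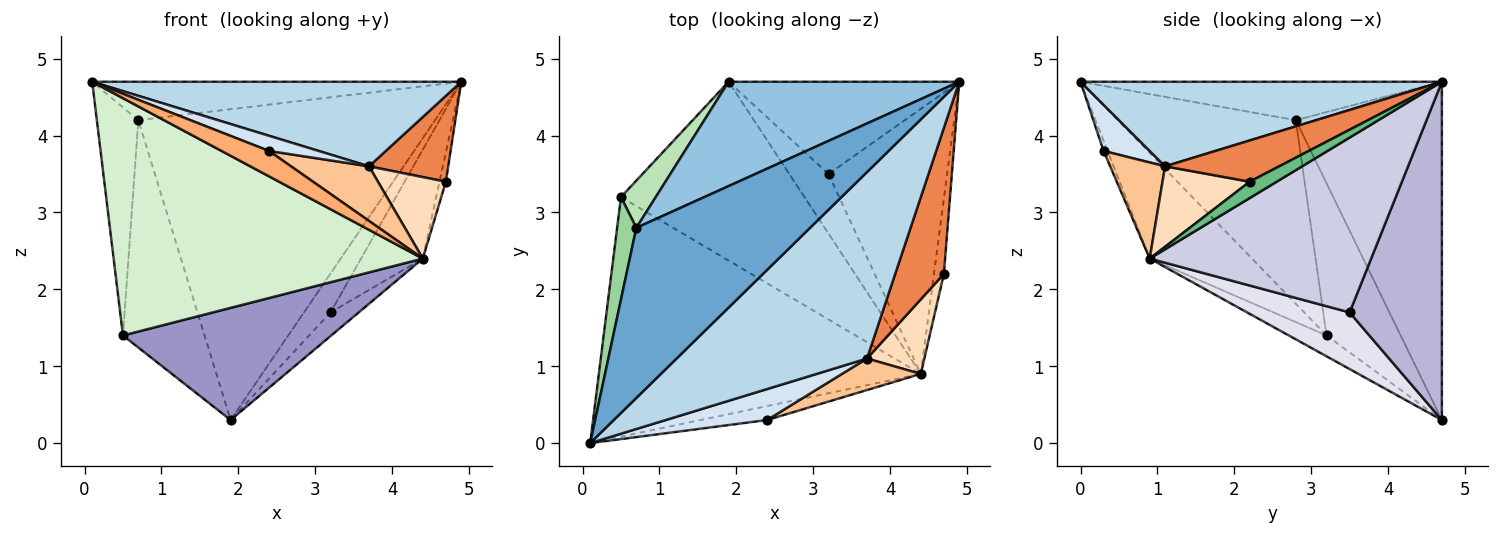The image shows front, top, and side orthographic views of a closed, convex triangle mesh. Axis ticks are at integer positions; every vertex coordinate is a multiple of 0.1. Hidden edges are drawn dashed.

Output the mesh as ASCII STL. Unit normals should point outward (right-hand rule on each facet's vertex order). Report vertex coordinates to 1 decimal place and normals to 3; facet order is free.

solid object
 facet normal -0.211 0.215 0.953
  outer loop
   vertex 0.7 2.8 4.2
   vertex 0.1 0.0 4.7
   vertex 4.9 4.7 4.7
  endloop
 endfacet
 facet normal -0.423 0.859 0.288
  outer loop
   vertex 0.7 2.8 4.2
   vertex 4.9 4.7 4.7
   vertex 1.9 4.7 0.3
  endloop
 endfacet
 facet normal 0.375 -0.383 0.844
  outer loop
   vertex 3.7 1.1 3.6
   vertex 4.9 4.7 4.7
   vertex 0.1 0.0 4.7
  endloop
 endfacet
 facet normal 0.378 -0.407 0.831
  outer loop
   vertex 3.7 1.1 3.6
   vertex 0.1 0.0 4.7
   vertex 2.4 0.3 3.8
  endloop
 endfacet
 facet normal 0.589 -0.409 0.696
  outer loop
   vertex 3.7 1.1 3.6
   vertex 4.7 2.2 3.4
   vertex 4.9 4.7 4.7
  endloop
 endfacet
 facet normal -0.074 -0.874 -0.480
  outer loop
   vertex 4.4 0.9 2.4
   vertex 2.4 0.3 3.8
   vertex 0.1 0.0 4.7
  endloop
 endfacet
 facet normal 0.521 -0.739 0.427
  outer loop
   vertex 4.4 0.9 2.4
   vertex 3.7 1.1 3.6
   vertex 2.4 0.3 3.8
  endloop
 endfacet
 facet normal 0.687 -0.536 0.490
  outer loop
   vertex 4.4 0.9 2.4
   vertex 4.7 2.2 3.4
   vertex 3.7 1.1 3.6
  endloop
 endfacet
 facet normal 0.839 0.197 -0.507
  outer loop
   vertex 4.4 0.9 2.4
   vertex 4.9 4.7 4.7
   vertex 4.7 2.2 3.4
  endloop
 endfacet
 facet normal -0.969 0.226 0.101
  outer loop
   vertex 0.5 3.2 1.4
   vertex 0.1 0.0 4.7
   vertex 0.7 2.8 4.2
  endloop
 endfacet
 facet normal -0.665 0.732 0.152
  outer loop
   vertex 0.5 3.2 1.4
   vertex 0.7 2.8 4.2
   vertex 1.9 4.7 0.3
  endloop
 endfacet
 facet normal -0.227 -0.685 -0.692
  outer loop
   vertex 0.5 3.2 1.4
   vertex 4.4 0.9 2.4
   vertex 0.1 0.0 4.7
  endloop
 endfacet
 facet normal -0.096 -0.529 -0.843
  outer loop
   vertex 0.5 3.2 1.4
   vertex 1.9 4.7 0.3
   vertex 4.4 0.9 2.4
  endloop
 endfacet
 facet normal 0.804 0.231 -0.548
  outer loop
   vertex 3.2 3.5 1.7
   vertex 1.9 4.7 0.3
   vertex 4.9 4.7 4.7
  endloop
 endfacet
 facet normal 0.806 0.225 -0.547
  outer loop
   vertex 3.2 3.5 1.7
   vertex 4.9 4.7 4.7
   vertex 4.4 0.9 2.4
  endloop
 endfacet
 facet normal 0.802 0.220 -0.556
  outer loop
   vertex 3.2 3.5 1.7
   vertex 4.4 0.9 2.4
   vertex 1.9 4.7 0.3
  endloop
 endfacet
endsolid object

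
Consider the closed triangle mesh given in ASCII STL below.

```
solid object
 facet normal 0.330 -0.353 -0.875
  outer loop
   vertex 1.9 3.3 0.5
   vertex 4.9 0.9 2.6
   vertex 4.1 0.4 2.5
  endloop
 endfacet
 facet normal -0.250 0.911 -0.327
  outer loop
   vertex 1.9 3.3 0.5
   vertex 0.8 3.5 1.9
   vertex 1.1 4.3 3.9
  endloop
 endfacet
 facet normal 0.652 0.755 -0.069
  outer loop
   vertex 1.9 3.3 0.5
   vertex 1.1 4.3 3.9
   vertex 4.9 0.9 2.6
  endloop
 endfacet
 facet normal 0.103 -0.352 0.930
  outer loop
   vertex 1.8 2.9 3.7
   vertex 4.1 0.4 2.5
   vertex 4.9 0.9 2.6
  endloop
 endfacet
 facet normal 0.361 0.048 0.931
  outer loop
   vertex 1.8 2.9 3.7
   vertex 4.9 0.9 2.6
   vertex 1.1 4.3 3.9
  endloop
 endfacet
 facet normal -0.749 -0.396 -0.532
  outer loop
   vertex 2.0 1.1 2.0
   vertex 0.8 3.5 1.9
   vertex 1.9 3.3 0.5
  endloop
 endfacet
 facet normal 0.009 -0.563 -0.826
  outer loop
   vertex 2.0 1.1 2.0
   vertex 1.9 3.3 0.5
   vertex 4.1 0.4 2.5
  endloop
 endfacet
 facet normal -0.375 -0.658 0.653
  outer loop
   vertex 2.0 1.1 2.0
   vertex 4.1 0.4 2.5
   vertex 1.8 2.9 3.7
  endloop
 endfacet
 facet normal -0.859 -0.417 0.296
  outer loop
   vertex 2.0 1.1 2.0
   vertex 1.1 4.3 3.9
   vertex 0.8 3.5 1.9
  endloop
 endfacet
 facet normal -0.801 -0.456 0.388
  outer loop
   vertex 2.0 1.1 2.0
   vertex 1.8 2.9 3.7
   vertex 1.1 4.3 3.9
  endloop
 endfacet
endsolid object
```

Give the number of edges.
15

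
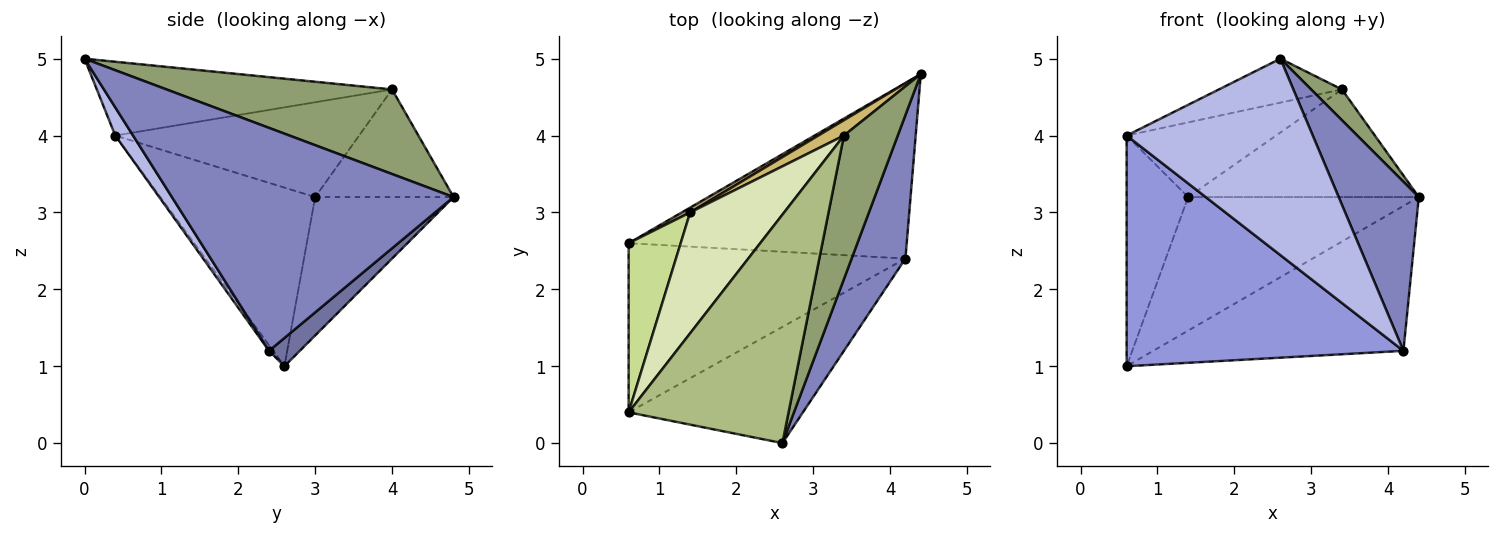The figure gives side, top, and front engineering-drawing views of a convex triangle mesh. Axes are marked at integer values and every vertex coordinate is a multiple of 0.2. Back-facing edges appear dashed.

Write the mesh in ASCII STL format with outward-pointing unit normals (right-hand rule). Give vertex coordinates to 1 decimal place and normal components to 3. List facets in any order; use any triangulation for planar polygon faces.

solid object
 facet normal 0.078 0.634 -0.769
  outer loop
   vertex 4.2 2.4 1.2
   vertex 0.6 2.6 1.0
   vertex 4.4 4.8 3.2
  endloop
 endfacet
 facet normal 0.937 -0.267 0.226
  outer loop
   vertex 4.2 2.4 1.2
   vertex 4.4 4.8 3.2
   vertex 2.6 0.0 5.0
  endloop
 endfacet
 facet normal -0.012 -0.806 -0.591
  outer loop
   vertex 4.2 2.4 1.2
   vertex 0.6 0.4 4.0
   vertex 0.6 2.6 1.0
  endloop
 endfacet
 facet normal 0.082 -0.858 -0.507
  outer loop
   vertex 4.2 2.4 1.2
   vertex 2.6 0.0 5.0
   vertex 0.6 0.4 4.0
  endloop
 endfacet
 facet normal 0.838 -0.114 0.533
  outer loop
   vertex 3.4 4.0 4.6
   vertex 2.6 0.0 5.0
   vertex 4.4 4.8 3.2
  endloop
 endfacet
 facet normal -0.413 0.172 0.894
  outer loop
   vertex 3.4 4.0 4.6
   vertex 0.6 0.4 4.0
   vertex 2.6 0.0 5.0
  endloop
 endfacet
 facet normal -0.897 0.356 0.261
  outer loop
   vertex 1.4 3.0 3.2
   vertex 0.6 2.6 1.0
   vertex 0.6 0.4 4.0
  endloop
 endfacet
 facet normal -0.651 0.399 0.645
  outer loop
   vertex 1.4 3.0 3.2
   vertex 0.6 0.4 4.0
   vertex 3.4 4.0 4.6
  endloop
 endfacet
 facet normal -0.514 0.857 0.031
  outer loop
   vertex 1.4 3.0 3.2
   vertex 4.4 4.8 3.2
   vertex 0.6 2.6 1.0
  endloop
 endfacet
 facet normal -0.511 0.851 0.122
  outer loop
   vertex 1.4 3.0 3.2
   vertex 3.4 4.0 4.6
   vertex 4.4 4.8 3.2
  endloop
 endfacet
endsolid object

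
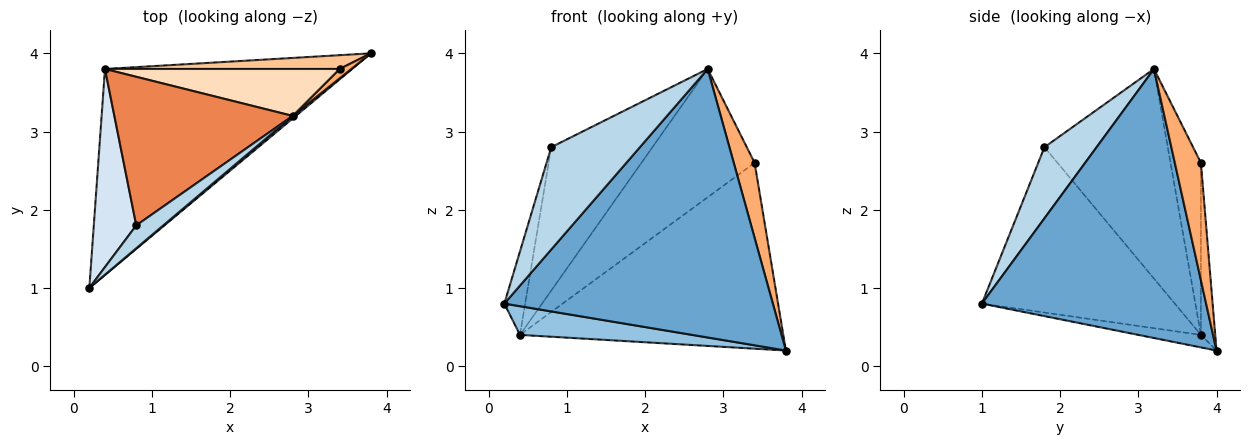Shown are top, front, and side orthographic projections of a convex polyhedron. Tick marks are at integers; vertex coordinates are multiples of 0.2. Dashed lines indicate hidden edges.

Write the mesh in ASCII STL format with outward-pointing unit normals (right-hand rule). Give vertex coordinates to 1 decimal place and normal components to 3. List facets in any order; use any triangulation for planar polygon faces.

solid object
 facet normal 0.641 -0.768 0.007
  outer loop
   vertex 2.8 3.2 3.8
   vertex 0.2 1.0 0.8
   vertex 3.8 4.0 0.2
  endloop
 endfacet
 facet normal -0.050 -0.138 -0.989
  outer loop
   vertex 0.4 3.8 0.4
   vertex 3.8 4.0 0.2
   vertex 0.2 1.0 0.8
  endloop
 endfacet
 facet normal 0.498 -0.846 0.189
  outer loop
   vertex 0.8 1.8 2.8
   vertex 0.2 1.0 0.8
   vertex 2.8 3.2 3.8
  endloop
 endfacet
 facet normal -0.963 0.104 0.247
  outer loop
   vertex 0.8 1.8 2.8
   vertex 0.4 3.8 0.4
   vertex 0.2 1.0 0.8
  endloop
 endfacet
 facet normal -0.646 0.530 0.549
  outer loop
   vertex 0.8 1.8 2.8
   vertex 2.8 3.2 3.8
   vertex 0.4 3.8 0.4
  endloop
 endfacet
 facet normal 0.778 -0.623 0.078
  outer loop
   vertex 3.4 3.8 2.6
   vertex 2.8 3.2 3.8
   vertex 3.8 4.0 0.2
  endloop
 endfacet
 facet normal -0.054 0.996 0.074
  outer loop
   vertex 3.4 3.8 2.6
   vertex 3.8 4.0 0.2
   vertex 0.4 3.8 0.4
  endloop
 endfacet
 facet normal -0.244 0.911 0.333
  outer loop
   vertex 3.4 3.8 2.6
   vertex 0.4 3.8 0.4
   vertex 2.8 3.2 3.8
  endloop
 endfacet
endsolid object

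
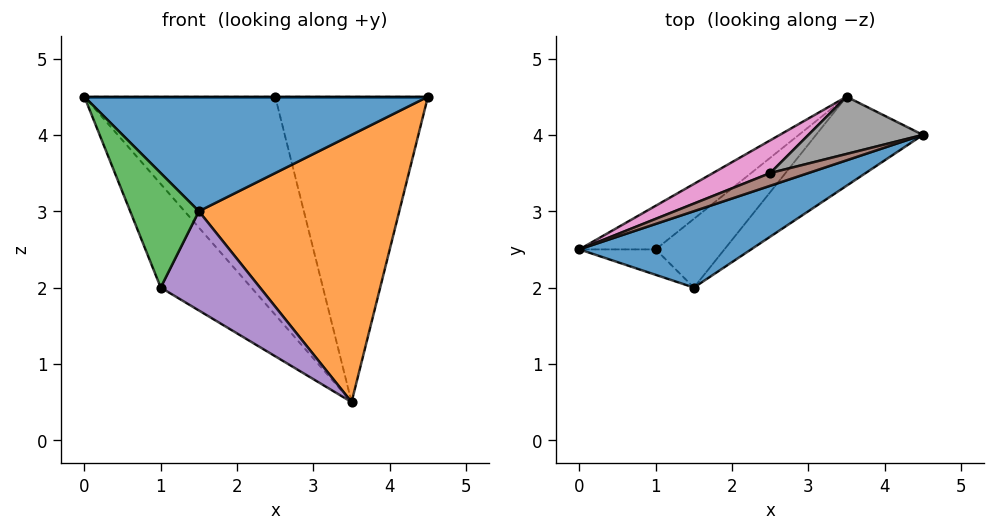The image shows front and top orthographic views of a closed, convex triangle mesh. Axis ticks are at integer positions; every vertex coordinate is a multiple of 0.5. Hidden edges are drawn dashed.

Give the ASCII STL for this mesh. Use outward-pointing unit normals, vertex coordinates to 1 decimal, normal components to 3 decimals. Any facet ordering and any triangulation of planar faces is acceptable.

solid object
 facet normal 0.267 -0.802 0.535
  outer loop
   vertex 1.5 2.0 3.0
   vertex 4.5 4.0 4.5
   vertex 0.0 2.5 4.5
  endloop
 endfacet
 facet normal 0.620 -0.744 -0.248
  outer loop
   vertex 3.5 4.5 0.5
   vertex 4.5 4.0 4.5
   vertex 1.5 2.0 3.0
  endloop
 endfacet
 facet normal -0.477 -0.858 -0.191
  outer loop
   vertex 1.0 2.5 2.0
   vertex 1.5 2.0 3.0
   vertex 0.0 2.5 4.5
  endloop
 endfacet
 facet normal -0.696 0.661 -0.279
  outer loop
   vertex 1.0 2.5 2.0
   vertex 0.0 2.5 4.5
   vertex 3.5 4.5 0.5
  endloop
 endfacet
 facet normal 0.302 -0.784 -0.543
  outer loop
   vertex 1.0 2.5 2.0
   vertex 3.5 4.5 0.5
   vertex 1.5 2.0 3.0
  endloop
 endfacet
 facet normal 0.000 0.000 1.000
  outer loop
   vertex 2.5 3.5 4.5
   vertex 0.0 2.5 4.5
   vertex 4.5 4.0 4.5
  endloop
 endfacet
 facet normal -0.368 0.920 0.138
  outer loop
   vertex 2.5 3.5 4.5
   vertex 3.5 4.5 0.5
   vertex 0.0 2.5 4.5
  endloop
 endfacet
 facet normal -0.239 0.954 0.179
  outer loop
   vertex 2.5 3.5 4.5
   vertex 4.5 4.0 4.5
   vertex 3.5 4.5 0.5
  endloop
 endfacet
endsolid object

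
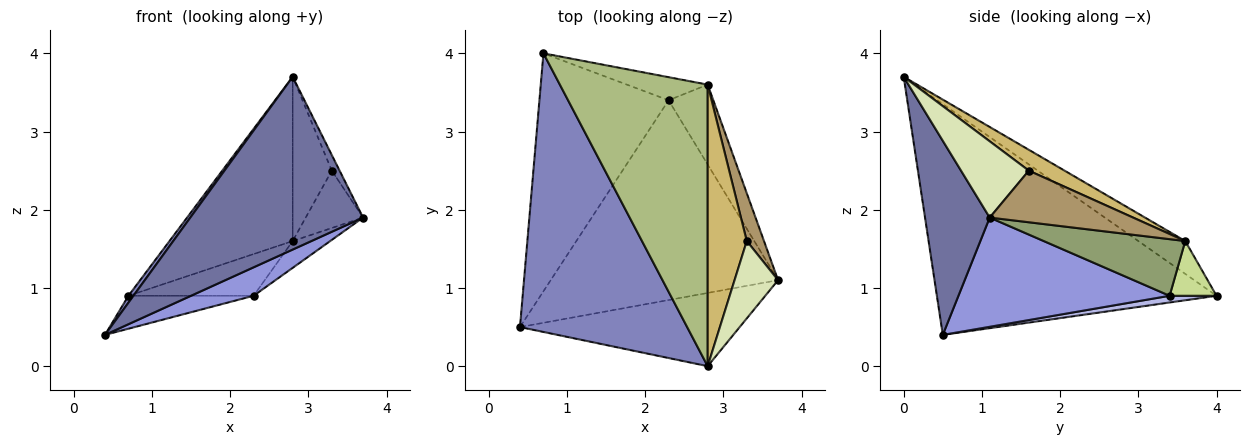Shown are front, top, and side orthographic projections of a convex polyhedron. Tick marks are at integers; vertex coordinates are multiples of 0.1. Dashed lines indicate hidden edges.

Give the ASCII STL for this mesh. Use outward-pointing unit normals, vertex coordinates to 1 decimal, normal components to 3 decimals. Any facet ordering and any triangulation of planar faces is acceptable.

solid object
 facet normal 0.326 -0.870 -0.369
  outer loop
   vertex 2.8 0.0 3.7
   vertex 0.4 0.5 0.4
   vertex 3.7 1.1 1.9
  endloop
 endfacet
 facet normal -0.810 -0.014 0.587
  outer loop
   vertex 2.8 0.0 3.7
   vertex 0.7 4.0 0.9
   vertex 0.4 0.5 0.4
  endloop
 endfacet
 facet normal 0.430 -0.127 -0.894
  outer loop
   vertex 2.3 3.4 0.9
   vertex 3.7 1.1 1.9
   vertex 0.4 0.5 0.4
  endloop
 endfacet
 facet normal 0.051 0.137 -0.989
  outer loop
   vertex 2.3 3.4 0.9
   vertex 0.4 0.5 0.4
   vertex 0.7 4.0 0.9
  endloop
 endfacet
 facet normal 0.768 0.204 -0.607
  outer loop
   vertex 2.8 3.6 1.6
   vertex 3.7 1.1 1.9
   vertex 2.3 3.4 0.9
  endloop
 endfacet
 facet normal -0.189 0.495 0.848
  outer loop
   vertex 2.8 3.6 1.6
   vertex 0.7 4.0 0.9
   vertex 2.8 0.0 3.7
  endloop
 endfacet
 facet normal 0.312 0.831 -0.460
  outer loop
   vertex 2.8 3.6 1.6
   vertex 2.3 3.4 0.9
   vertex 0.7 4.0 0.9
  endloop
 endfacet
 facet normal 0.864 0.100 0.493
  outer loop
   vertex 3.3 1.6 2.5
   vertex 2.8 0.0 3.7
   vertex 3.7 1.1 1.9
  endloop
 endfacet
 facet normal 0.887 0.355 0.296
  outer loop
   vertex 3.3 1.6 2.5
   vertex 3.7 1.1 1.9
   vertex 2.8 3.6 1.6
  endloop
 endfacet
 facet normal 0.418 0.458 0.785
  outer loop
   vertex 3.3 1.6 2.5
   vertex 2.8 3.6 1.6
   vertex 2.8 0.0 3.7
  endloop
 endfacet
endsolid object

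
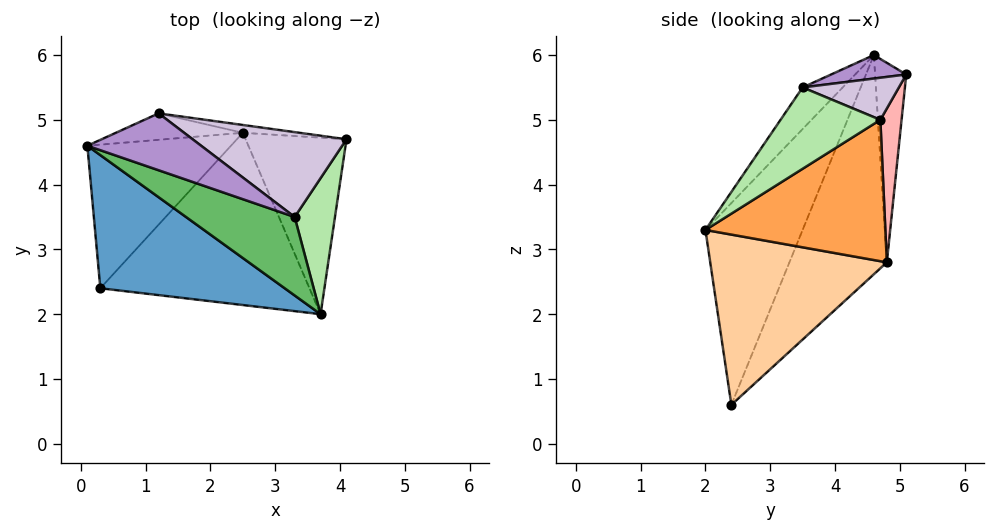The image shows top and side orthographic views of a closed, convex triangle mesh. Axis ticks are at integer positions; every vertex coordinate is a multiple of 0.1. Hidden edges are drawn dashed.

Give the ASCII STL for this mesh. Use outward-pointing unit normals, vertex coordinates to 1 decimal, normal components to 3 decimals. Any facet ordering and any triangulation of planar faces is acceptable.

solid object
 facet normal -0.371 -0.865 0.339
  outer loop
   vertex 0.3 2.4 0.6
   vertex 3.7 2.0 3.3
   vertex 0.1 4.6 6.0
  endloop
 endfacet
 facet normal -0.518 0.785 -0.339
  outer loop
   vertex 2.5 4.8 2.8
   vertex 0.3 2.4 0.6
   vertex 0.1 4.6 6.0
  endloop
 endfacet
 facet normal 0.791 0.238 -0.564
  outer loop
   vertex 2.5 4.8 2.8
   vertex 4.1 4.7 5.0
   vertex 3.7 2.0 3.3
  endloop
 endfacet
 facet normal 0.626 0.131 -0.769
  outer loop
   vertex 2.5 4.8 2.8
   vertex 3.7 2.0 3.3
   vertex 0.3 2.4 0.6
  endloop
 endfacet
 facet normal -0.202 -0.826 0.526
  outer loop
   vertex 3.3 3.5 5.5
   vertex 0.1 4.6 6.0
   vertex 3.7 2.0 3.3
  endloop
 endfacet
 facet normal 0.828 -0.381 0.411
  outer loop
   vertex 3.3 3.5 5.5
   vertex 3.7 2.0 3.3
   vertex 4.1 4.7 5.0
  endloop
 endfacet
 facet normal -0.461 0.838 -0.293
  outer loop
   vertex 1.2 5.1 5.7
   vertex 2.5 4.8 2.8
   vertex 0.1 4.6 6.0
  endloop
 endfacet
 facet normal 0.126 0.991 -0.046
  outer loop
   vertex 1.2 5.1 5.7
   vertex 4.1 4.7 5.0
   vertex 2.5 4.8 2.8
  endloop
 endfacet
 facet normal 0.200 0.141 0.970
  outer loop
   vertex 1.2 5.1 5.7
   vertex 0.1 4.6 6.0
   vertex 3.3 3.5 5.5
  endloop
 endfacet
 facet normal 0.257 0.220 0.941
  outer loop
   vertex 1.2 5.1 5.7
   vertex 3.3 3.5 5.5
   vertex 4.1 4.7 5.0
  endloop
 endfacet
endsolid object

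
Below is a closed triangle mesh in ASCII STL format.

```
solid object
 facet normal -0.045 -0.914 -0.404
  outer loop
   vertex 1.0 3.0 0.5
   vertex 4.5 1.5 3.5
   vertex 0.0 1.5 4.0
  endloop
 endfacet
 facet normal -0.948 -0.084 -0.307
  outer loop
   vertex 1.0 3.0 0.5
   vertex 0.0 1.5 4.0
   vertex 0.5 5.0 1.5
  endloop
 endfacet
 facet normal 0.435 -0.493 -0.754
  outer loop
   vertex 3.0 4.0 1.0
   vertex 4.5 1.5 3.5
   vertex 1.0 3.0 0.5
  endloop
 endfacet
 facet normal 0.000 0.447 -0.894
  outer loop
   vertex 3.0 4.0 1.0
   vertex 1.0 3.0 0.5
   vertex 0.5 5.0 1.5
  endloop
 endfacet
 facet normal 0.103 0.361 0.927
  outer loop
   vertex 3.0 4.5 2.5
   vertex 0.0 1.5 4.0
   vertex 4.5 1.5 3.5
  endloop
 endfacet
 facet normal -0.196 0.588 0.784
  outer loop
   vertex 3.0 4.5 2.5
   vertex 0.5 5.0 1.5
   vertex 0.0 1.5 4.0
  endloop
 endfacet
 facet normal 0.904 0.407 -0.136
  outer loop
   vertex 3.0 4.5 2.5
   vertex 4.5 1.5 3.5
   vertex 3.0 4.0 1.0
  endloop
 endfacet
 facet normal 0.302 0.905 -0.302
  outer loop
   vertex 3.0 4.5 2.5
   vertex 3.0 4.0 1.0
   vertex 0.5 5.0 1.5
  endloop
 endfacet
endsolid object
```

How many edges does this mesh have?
12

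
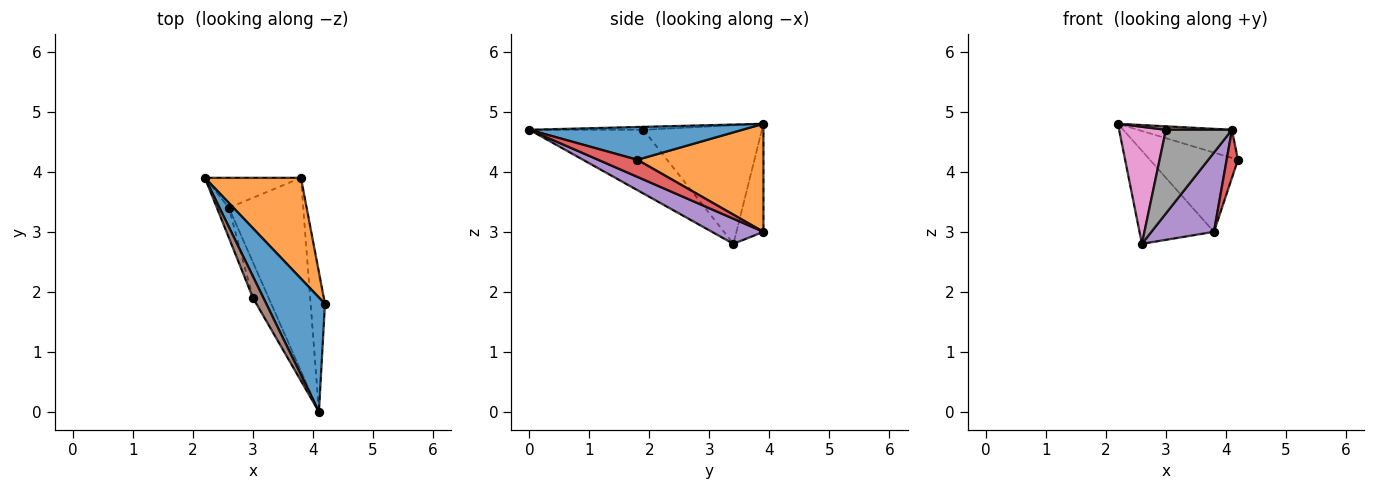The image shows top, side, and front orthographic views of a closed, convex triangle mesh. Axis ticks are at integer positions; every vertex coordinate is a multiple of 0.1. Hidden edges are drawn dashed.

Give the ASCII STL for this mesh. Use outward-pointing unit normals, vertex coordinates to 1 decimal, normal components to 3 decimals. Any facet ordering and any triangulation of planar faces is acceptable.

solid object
 facet normal 0.477 0.211 0.853
  outer loop
   vertex 4.1 0.0 4.7
   vertex 4.2 1.8 4.2
   vertex 2.2 3.9 4.8
  endloop
 endfacet
 facet normal 0.663 0.463 0.589
  outer loop
   vertex 3.8 3.9 3.0
   vertex 2.2 3.9 4.8
   vertex 4.2 1.8 4.2
  endloop
 endfacet
 facet normal -0.326 0.900 -0.290
  outer loop
   vertex 3.8 3.9 3.0
   vertex 2.6 3.4 2.8
   vertex 2.2 3.9 4.8
  endloop
 endfacet
 facet normal 0.748 -0.216 -0.627
  outer loop
   vertex 3.8 3.9 3.0
   vertex 4.2 1.8 4.2
   vertex 4.1 0.0 4.7
  endloop
 endfacet
 facet normal 0.298 -0.362 -0.883
  outer loop
   vertex 3.8 3.9 3.0
   vertex 4.1 0.0 4.7
   vertex 2.6 3.4 2.8
  endloop
 endfacet
 facet normal -0.266 -0.154 0.952
  outer loop
   vertex 3.0 1.9 4.7
   vertex 4.1 0.0 4.7
   vertex 2.2 3.9 4.8
  endloop
 endfacet
 facet normal -0.926 -0.366 -0.094
  outer loop
   vertex 3.0 1.9 4.7
   vertex 2.2 3.9 4.8
   vertex 2.6 3.4 2.8
  endloop
 endfacet
 facet normal -0.846 -0.490 -0.209
  outer loop
   vertex 3.0 1.9 4.7
   vertex 2.6 3.4 2.8
   vertex 4.1 0.0 4.7
  endloop
 endfacet
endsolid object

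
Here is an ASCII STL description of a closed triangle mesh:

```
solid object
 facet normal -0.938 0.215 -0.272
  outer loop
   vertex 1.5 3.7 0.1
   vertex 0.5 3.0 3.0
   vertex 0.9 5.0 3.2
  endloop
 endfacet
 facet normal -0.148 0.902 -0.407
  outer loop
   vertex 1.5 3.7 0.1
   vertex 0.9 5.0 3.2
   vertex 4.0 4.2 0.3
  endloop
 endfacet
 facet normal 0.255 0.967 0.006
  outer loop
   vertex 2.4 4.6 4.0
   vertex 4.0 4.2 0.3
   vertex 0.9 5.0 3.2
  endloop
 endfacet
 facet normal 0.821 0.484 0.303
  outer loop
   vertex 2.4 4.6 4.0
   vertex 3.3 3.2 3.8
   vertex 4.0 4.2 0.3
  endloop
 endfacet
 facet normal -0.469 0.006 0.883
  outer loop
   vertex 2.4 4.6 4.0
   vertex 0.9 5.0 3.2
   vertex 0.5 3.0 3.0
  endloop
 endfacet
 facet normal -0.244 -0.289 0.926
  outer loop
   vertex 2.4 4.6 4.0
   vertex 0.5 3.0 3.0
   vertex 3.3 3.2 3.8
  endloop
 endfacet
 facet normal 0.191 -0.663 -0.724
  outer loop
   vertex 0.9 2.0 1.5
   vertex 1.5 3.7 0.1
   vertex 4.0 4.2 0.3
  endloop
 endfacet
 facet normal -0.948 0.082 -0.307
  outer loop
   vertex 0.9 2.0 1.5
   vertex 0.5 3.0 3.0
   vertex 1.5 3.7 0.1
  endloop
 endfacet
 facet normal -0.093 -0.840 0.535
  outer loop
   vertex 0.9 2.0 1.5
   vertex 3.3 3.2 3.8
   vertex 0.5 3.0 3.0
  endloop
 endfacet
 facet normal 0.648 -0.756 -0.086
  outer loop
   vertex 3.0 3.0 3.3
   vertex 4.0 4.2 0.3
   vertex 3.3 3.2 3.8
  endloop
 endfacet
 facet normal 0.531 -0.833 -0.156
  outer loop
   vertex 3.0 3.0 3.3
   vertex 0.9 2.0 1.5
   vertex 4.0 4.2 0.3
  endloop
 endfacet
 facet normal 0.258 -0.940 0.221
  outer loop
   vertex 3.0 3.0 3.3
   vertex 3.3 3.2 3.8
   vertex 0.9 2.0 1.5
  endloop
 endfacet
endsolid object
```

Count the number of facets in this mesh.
12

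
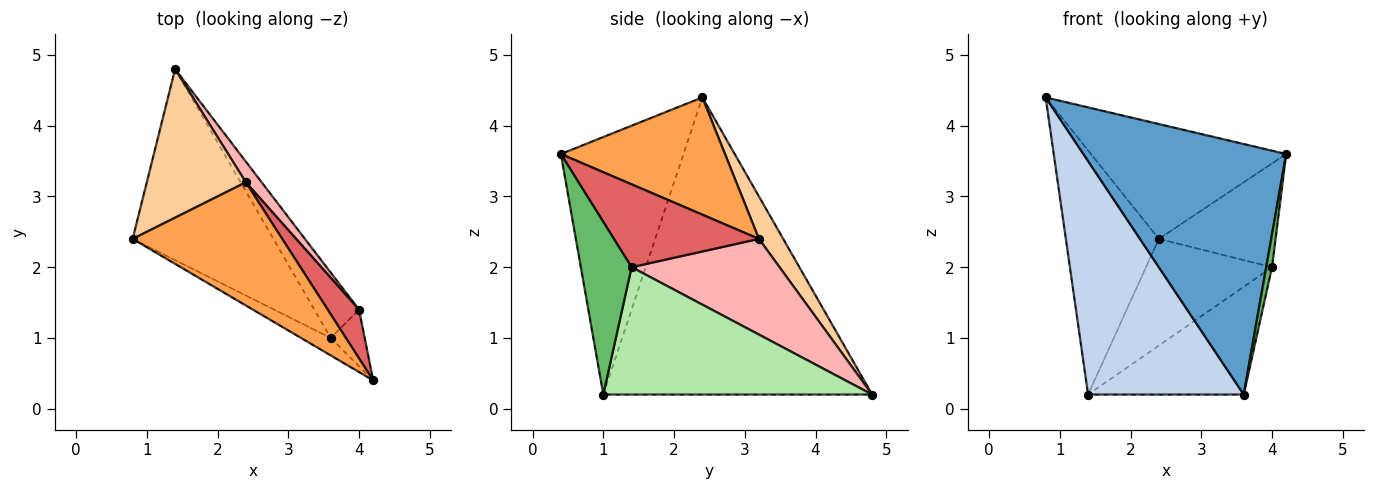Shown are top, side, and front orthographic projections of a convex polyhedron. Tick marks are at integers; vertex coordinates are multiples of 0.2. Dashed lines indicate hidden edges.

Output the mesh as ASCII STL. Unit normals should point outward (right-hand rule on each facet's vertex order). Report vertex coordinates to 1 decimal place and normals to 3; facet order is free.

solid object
 facet normal -0.516 -0.854 -0.060
  outer loop
   vertex 3.6 1.0 0.2
   vertex 4.2 0.4 3.6
   vertex 0.8 2.4 4.4
  endloop
 endfacet
 facet normal -0.801 -0.464 -0.379
  outer loop
   vertex 3.6 1.0 0.2
   vertex 0.8 2.4 4.4
   vertex 1.4 4.8 0.2
  endloop
 endfacet
 facet normal 0.497 0.592 0.635
  outer loop
   vertex 2.4 3.2 2.4
   vertex 0.8 2.4 4.4
   vertex 4.2 0.4 3.6
  endloop
 endfacet
 facet normal 0.217 0.834 0.507
  outer loop
   vertex 2.4 3.2 2.4
   vertex 1.4 4.8 0.2
   vertex 0.8 2.4 4.4
  endloop
 endfacet
 facet normal 0.975 -0.112 -0.192
  outer loop
   vertex 4.0 1.4 2.0
   vertex 4.2 0.4 3.6
   vertex 3.6 1.0 0.2
  endloop
 endfacet
 facet normal 0.828 0.479 -0.291
  outer loop
   vertex 4.0 1.4 2.0
   vertex 3.6 1.0 0.2
   vertex 1.4 4.8 0.2
  endloop
 endfacet
 facet normal 0.747 0.601 0.283
  outer loop
   vertex 4.0 1.4 2.0
   vertex 2.4 3.2 2.4
   vertex 4.2 0.4 3.6
  endloop
 endfacet
 facet normal 0.755 0.644 0.125
  outer loop
   vertex 4.0 1.4 2.0
   vertex 1.4 4.8 0.2
   vertex 2.4 3.2 2.4
  endloop
 endfacet
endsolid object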